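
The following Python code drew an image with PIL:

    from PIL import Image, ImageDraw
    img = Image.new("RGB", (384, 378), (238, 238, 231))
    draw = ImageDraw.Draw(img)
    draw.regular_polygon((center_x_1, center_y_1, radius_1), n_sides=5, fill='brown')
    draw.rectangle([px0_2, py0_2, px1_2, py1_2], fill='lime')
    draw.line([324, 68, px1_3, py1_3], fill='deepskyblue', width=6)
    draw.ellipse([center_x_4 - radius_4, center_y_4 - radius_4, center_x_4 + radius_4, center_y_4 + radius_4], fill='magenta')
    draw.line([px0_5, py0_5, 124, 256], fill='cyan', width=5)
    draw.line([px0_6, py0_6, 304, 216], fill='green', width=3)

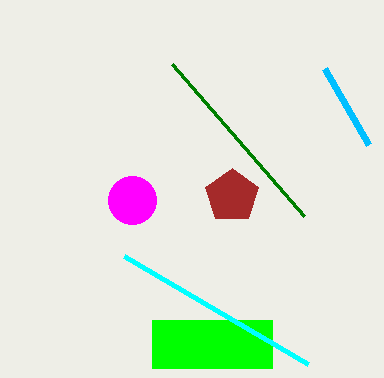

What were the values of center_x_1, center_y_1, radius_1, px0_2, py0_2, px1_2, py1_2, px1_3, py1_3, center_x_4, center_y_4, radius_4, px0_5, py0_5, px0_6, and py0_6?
center_x_1 = 232, center_y_1 = 196, radius_1 = 28, px0_2 = 152, py0_2 = 320, px1_2 = 272, py1_2 = 368, px1_3 = 368, py1_3 = 144, center_x_4 = 132, center_y_4 = 200, radius_4 = 24, px0_5 = 308, py0_5 = 364, px0_6 = 172, py0_6 = 64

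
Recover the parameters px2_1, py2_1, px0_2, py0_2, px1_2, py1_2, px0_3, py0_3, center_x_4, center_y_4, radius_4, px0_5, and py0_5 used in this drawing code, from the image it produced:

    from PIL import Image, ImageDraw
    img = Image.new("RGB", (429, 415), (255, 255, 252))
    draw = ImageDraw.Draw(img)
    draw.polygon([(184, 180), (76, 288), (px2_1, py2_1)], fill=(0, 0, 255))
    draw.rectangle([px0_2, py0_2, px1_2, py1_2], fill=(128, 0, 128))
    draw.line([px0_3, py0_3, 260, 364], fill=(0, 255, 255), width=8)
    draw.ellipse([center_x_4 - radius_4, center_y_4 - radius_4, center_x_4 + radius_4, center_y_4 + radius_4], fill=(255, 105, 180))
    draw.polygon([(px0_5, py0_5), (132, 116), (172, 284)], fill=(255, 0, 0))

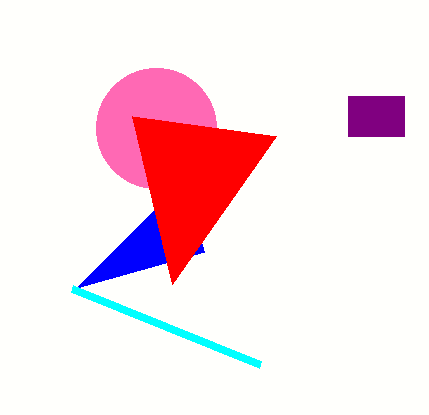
px2_1 = 204, py2_1 = 252, px0_2 = 348, py0_2 = 96, px1_2 = 404, py1_2 = 136, px0_3 = 72, py0_3 = 288, center_x_4 = 156, center_y_4 = 128, radius_4 = 60, px0_5 = 276, py0_5 = 136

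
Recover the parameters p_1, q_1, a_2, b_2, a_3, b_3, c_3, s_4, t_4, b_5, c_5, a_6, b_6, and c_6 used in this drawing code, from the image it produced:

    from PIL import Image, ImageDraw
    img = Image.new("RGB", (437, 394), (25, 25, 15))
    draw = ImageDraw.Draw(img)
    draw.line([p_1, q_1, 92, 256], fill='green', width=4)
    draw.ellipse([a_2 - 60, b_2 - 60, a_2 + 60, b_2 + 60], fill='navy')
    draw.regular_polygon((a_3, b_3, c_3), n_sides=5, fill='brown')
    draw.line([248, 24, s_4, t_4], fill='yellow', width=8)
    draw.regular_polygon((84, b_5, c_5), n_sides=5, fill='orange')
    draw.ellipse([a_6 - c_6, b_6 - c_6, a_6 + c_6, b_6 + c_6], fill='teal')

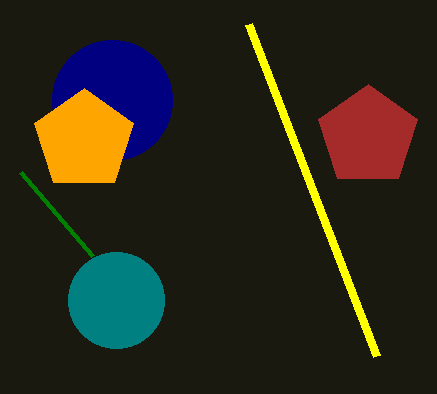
p_1 = 20, q_1 = 172, a_2 = 112, b_2 = 100, a_3 = 368, b_3 = 136, c_3 = 52, s_4 = 376, t_4 = 356, b_5 = 140, c_5 = 52, a_6 = 116, b_6 = 300, c_6 = 48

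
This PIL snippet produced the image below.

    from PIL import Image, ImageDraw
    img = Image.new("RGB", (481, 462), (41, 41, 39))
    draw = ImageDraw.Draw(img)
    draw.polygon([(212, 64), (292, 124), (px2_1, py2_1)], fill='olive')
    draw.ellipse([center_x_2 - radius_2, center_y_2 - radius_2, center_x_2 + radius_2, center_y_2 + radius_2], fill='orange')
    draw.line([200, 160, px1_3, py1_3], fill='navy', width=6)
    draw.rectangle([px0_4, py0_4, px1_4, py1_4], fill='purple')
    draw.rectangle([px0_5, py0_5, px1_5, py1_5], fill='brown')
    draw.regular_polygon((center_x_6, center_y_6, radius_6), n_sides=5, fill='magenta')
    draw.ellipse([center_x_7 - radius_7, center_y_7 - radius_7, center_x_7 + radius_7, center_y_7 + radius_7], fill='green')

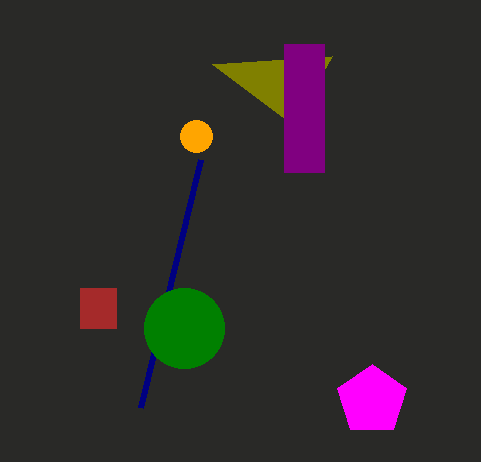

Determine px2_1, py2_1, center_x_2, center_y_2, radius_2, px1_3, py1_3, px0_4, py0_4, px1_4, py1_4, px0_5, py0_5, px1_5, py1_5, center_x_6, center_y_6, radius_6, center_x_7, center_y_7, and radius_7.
px2_1 = 332; py2_1 = 56; center_x_2 = 196; center_y_2 = 136; radius_2 = 16; px1_3 = 140; py1_3 = 408; px0_4 = 284; py0_4 = 44; px1_4 = 324; py1_4 = 172; px0_5 = 80; py0_5 = 288; px1_5 = 116; py1_5 = 328; center_x_6 = 372; center_y_6 = 400; radius_6 = 36; center_x_7 = 184; center_y_7 = 328; radius_7 = 40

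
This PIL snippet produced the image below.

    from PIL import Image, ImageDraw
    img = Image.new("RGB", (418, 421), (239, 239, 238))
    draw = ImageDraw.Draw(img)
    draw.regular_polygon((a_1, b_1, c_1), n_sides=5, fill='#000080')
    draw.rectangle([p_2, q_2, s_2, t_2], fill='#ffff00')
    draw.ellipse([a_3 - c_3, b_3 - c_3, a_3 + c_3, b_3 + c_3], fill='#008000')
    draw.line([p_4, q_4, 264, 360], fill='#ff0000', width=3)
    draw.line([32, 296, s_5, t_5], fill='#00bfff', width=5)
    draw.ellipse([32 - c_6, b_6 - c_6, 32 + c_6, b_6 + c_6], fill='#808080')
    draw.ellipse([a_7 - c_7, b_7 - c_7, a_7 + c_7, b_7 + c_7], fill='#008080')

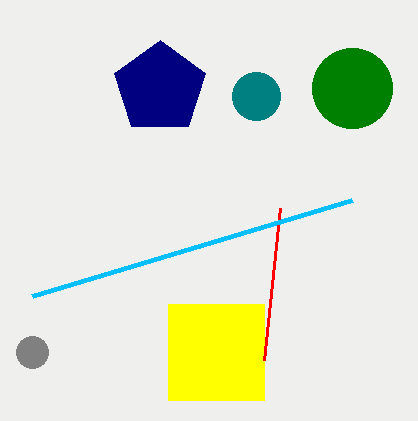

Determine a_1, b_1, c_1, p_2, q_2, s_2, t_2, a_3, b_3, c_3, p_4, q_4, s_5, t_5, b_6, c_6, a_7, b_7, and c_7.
a_1 = 160
b_1 = 88
c_1 = 48
p_2 = 168
q_2 = 304
s_2 = 264
t_2 = 400
a_3 = 352
b_3 = 88
c_3 = 40
p_4 = 280
q_4 = 208
s_5 = 352
t_5 = 200
b_6 = 352
c_6 = 16
a_7 = 256
b_7 = 96
c_7 = 24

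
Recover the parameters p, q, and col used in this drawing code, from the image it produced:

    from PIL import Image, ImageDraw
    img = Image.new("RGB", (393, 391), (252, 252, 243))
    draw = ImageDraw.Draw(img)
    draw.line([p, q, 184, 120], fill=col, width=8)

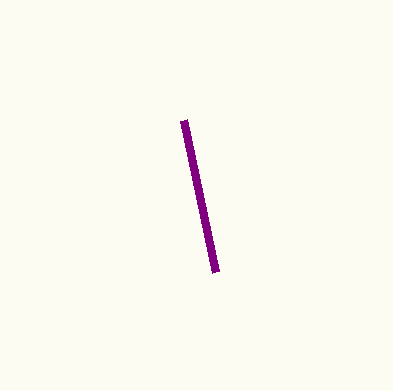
p = 216; q = 272; col = 'purple'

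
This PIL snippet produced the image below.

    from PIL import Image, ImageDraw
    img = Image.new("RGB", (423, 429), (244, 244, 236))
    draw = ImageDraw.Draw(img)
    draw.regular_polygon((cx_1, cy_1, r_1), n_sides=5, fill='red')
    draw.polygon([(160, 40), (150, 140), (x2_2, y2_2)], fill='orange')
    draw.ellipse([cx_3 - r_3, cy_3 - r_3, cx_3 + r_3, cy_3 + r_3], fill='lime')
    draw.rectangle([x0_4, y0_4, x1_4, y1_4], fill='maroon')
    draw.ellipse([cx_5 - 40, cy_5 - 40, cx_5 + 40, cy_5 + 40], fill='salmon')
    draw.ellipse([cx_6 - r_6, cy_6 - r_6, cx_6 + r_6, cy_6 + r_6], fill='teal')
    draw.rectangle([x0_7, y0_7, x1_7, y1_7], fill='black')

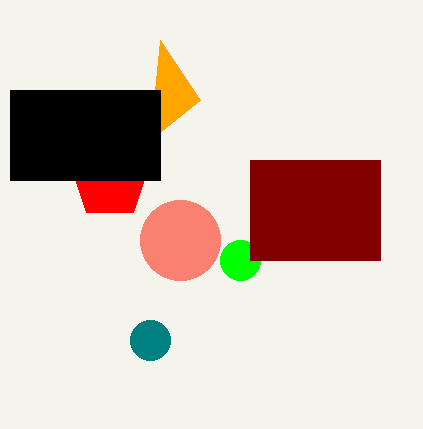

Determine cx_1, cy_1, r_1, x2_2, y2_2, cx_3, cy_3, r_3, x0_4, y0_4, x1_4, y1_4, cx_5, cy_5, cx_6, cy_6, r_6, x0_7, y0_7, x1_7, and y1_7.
cx_1 = 110
cy_1 = 180
r_1 = 40
x2_2 = 200
y2_2 = 100
cx_3 = 240
cy_3 = 260
r_3 = 20
x0_4 = 250
y0_4 = 160
x1_4 = 380
y1_4 = 260
cx_5 = 180
cy_5 = 240
cx_6 = 150
cy_6 = 340
r_6 = 20
x0_7 = 10
y0_7 = 90
x1_7 = 160
y1_7 = 180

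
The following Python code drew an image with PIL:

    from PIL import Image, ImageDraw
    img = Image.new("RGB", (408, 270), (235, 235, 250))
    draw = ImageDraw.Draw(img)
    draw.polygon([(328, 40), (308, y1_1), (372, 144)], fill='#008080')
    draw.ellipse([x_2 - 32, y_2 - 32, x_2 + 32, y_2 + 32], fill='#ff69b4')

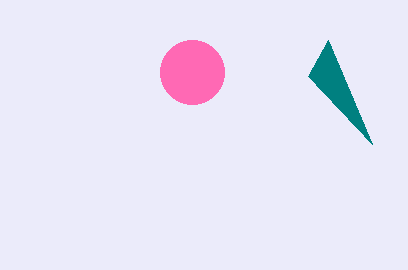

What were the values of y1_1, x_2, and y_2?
y1_1 = 76
x_2 = 192
y_2 = 72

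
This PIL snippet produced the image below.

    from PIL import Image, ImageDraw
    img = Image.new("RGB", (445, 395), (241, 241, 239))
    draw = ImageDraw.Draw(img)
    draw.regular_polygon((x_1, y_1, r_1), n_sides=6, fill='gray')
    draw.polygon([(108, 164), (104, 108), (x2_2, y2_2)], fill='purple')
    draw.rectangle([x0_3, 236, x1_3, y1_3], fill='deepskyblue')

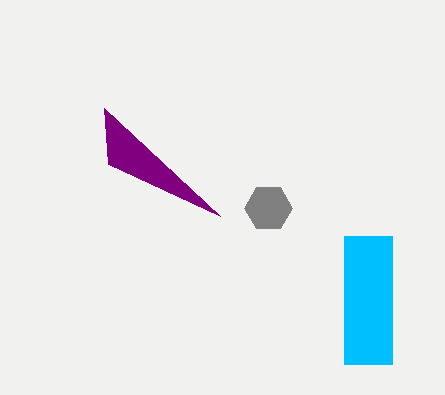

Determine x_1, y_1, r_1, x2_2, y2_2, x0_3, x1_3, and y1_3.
x_1 = 268, y_1 = 208, r_1 = 24, x2_2 = 220, y2_2 = 216, x0_3 = 344, x1_3 = 392, y1_3 = 364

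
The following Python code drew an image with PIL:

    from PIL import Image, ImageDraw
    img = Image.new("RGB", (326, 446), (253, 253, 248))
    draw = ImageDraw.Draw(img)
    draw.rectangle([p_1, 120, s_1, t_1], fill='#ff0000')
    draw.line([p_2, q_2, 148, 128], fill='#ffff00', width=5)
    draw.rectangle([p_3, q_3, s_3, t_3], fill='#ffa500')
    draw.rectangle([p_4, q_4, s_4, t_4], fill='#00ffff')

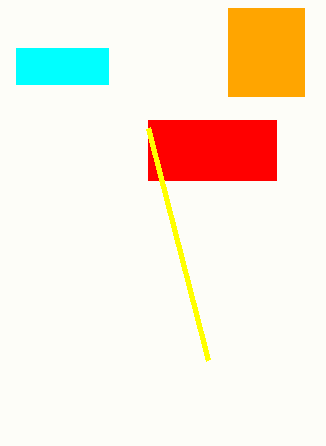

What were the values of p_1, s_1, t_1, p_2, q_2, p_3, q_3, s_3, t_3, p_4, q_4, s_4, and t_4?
p_1 = 148
s_1 = 276
t_1 = 180
p_2 = 208
q_2 = 360
p_3 = 228
q_3 = 8
s_3 = 304
t_3 = 96
p_4 = 16
q_4 = 48
s_4 = 108
t_4 = 84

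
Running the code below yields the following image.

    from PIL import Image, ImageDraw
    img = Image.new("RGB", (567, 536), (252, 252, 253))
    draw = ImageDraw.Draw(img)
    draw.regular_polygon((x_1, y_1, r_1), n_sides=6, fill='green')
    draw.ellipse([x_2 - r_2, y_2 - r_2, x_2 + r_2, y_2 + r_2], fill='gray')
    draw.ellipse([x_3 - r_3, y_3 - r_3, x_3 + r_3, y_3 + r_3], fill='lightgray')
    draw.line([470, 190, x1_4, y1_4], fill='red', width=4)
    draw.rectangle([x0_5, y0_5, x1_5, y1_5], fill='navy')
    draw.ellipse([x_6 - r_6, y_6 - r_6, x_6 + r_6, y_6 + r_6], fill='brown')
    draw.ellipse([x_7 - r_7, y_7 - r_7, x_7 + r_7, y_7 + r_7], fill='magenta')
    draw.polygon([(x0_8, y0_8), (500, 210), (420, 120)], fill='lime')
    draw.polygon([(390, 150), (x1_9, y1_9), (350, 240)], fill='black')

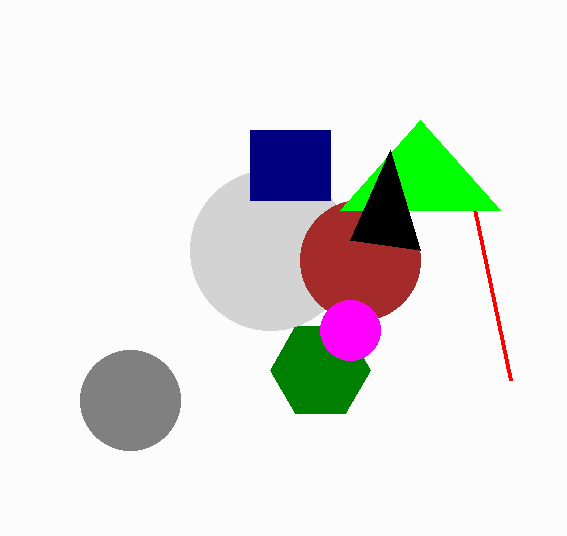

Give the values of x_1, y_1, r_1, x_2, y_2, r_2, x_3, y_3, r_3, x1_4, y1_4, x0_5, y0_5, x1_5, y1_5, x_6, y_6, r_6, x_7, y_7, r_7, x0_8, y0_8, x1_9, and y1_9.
x_1 = 320
y_1 = 370
r_1 = 50
x_2 = 130
y_2 = 400
r_2 = 50
x_3 = 270
y_3 = 250
r_3 = 80
x1_4 = 510
y1_4 = 380
x0_5 = 250
y0_5 = 130
x1_5 = 330
y1_5 = 200
x_6 = 360
y_6 = 260
r_6 = 60
x_7 = 350
y_7 = 330
r_7 = 30
x0_8 = 340
y0_8 = 210
x1_9 = 420
y1_9 = 250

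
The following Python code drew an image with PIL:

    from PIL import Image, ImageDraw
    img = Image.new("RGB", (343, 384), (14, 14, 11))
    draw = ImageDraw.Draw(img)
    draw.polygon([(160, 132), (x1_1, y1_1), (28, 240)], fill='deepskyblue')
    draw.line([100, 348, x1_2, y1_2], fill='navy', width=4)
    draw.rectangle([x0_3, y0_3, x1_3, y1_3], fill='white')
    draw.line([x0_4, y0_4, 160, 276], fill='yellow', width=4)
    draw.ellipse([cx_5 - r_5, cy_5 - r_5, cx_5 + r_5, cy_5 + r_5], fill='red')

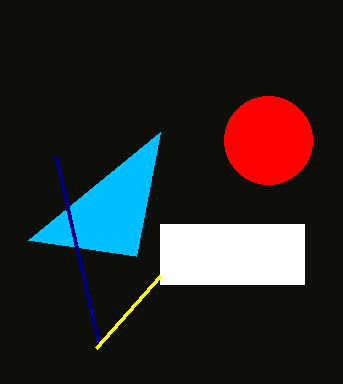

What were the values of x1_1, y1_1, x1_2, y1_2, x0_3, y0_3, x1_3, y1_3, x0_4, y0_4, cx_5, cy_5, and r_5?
x1_1 = 136; y1_1 = 256; x1_2 = 56; y1_2 = 156; x0_3 = 160; y0_3 = 224; x1_3 = 304; y1_3 = 284; x0_4 = 96; y0_4 = 348; cx_5 = 268; cy_5 = 140; r_5 = 44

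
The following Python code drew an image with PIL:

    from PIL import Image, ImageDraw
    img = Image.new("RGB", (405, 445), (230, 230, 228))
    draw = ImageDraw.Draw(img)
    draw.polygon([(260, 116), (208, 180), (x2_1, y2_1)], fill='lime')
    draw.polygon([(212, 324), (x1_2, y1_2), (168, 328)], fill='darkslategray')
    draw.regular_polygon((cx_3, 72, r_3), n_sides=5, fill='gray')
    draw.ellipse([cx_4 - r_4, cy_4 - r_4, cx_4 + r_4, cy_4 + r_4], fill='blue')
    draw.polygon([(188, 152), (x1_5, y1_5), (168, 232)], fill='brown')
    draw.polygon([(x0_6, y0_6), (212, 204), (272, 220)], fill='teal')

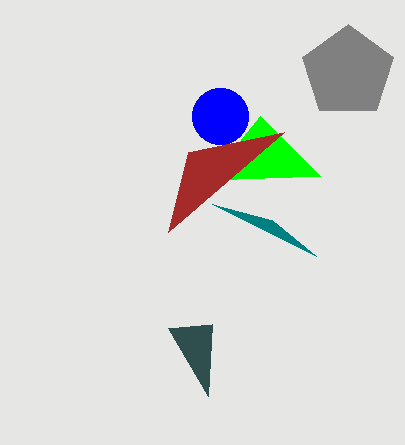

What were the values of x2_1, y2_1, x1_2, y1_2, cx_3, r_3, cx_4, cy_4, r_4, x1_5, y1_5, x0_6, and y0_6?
x2_1 = 320
y2_1 = 176
x1_2 = 208
y1_2 = 396
cx_3 = 348
r_3 = 48
cx_4 = 220
cy_4 = 116
r_4 = 28
x1_5 = 284
y1_5 = 132
x0_6 = 316
y0_6 = 256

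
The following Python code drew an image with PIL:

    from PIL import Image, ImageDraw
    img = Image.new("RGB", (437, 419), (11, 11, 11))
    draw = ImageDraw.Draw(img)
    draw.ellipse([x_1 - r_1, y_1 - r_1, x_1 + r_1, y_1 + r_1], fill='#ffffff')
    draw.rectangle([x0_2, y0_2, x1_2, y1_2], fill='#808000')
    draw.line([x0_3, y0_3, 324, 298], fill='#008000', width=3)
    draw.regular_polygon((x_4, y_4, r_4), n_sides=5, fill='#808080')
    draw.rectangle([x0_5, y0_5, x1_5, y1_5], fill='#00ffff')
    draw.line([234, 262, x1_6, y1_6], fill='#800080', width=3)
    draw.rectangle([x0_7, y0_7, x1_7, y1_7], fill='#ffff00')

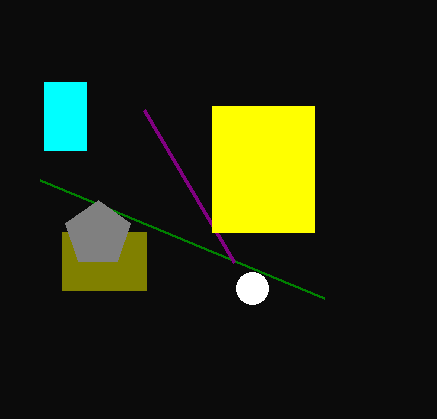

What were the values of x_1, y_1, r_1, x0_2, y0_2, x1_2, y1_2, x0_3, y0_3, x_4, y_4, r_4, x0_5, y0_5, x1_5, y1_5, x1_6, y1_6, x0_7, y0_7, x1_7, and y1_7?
x_1 = 252; y_1 = 288; r_1 = 16; x0_2 = 62; y0_2 = 232; x1_2 = 146; y1_2 = 290; x0_3 = 40; y0_3 = 180; x_4 = 98; y_4 = 234; r_4 = 34; x0_5 = 44; y0_5 = 82; x1_5 = 86; y1_5 = 150; x1_6 = 144; y1_6 = 110; x0_7 = 212; y0_7 = 106; x1_7 = 314; y1_7 = 232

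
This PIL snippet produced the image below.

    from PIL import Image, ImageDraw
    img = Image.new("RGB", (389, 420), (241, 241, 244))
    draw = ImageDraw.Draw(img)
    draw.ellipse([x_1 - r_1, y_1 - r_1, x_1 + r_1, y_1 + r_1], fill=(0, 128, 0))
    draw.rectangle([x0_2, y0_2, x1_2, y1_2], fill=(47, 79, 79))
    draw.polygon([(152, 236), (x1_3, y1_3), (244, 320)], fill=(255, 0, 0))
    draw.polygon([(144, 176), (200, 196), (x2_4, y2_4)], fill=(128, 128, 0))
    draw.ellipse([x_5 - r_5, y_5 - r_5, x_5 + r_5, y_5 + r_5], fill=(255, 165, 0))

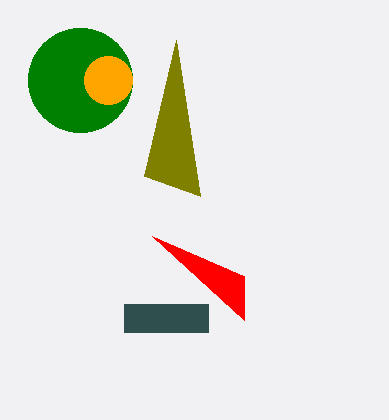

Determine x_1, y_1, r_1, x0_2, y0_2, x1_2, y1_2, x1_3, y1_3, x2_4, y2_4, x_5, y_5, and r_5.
x_1 = 80, y_1 = 80, r_1 = 52, x0_2 = 124, y0_2 = 304, x1_2 = 208, y1_2 = 332, x1_3 = 244, y1_3 = 276, x2_4 = 176, y2_4 = 40, x_5 = 108, y_5 = 80, r_5 = 24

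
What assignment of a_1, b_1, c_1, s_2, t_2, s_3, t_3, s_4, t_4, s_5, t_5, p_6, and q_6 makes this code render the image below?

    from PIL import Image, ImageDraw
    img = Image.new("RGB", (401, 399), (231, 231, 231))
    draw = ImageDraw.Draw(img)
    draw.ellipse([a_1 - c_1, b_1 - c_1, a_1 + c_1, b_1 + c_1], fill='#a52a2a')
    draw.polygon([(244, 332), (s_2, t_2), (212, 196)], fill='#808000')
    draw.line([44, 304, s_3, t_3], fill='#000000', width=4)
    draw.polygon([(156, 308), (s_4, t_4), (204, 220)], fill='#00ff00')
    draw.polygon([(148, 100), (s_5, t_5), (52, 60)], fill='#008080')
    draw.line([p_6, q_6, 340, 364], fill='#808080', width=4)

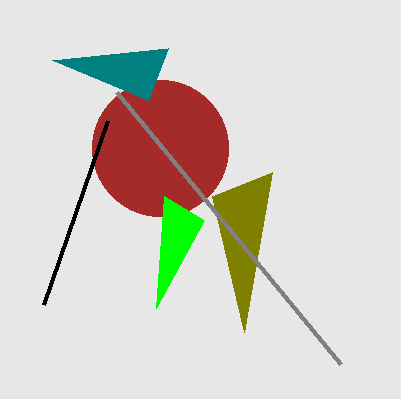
a_1 = 160, b_1 = 148, c_1 = 68, s_2 = 272, t_2 = 172, s_3 = 108, t_3 = 120, s_4 = 164, t_4 = 196, s_5 = 168, t_5 = 48, p_6 = 116, q_6 = 92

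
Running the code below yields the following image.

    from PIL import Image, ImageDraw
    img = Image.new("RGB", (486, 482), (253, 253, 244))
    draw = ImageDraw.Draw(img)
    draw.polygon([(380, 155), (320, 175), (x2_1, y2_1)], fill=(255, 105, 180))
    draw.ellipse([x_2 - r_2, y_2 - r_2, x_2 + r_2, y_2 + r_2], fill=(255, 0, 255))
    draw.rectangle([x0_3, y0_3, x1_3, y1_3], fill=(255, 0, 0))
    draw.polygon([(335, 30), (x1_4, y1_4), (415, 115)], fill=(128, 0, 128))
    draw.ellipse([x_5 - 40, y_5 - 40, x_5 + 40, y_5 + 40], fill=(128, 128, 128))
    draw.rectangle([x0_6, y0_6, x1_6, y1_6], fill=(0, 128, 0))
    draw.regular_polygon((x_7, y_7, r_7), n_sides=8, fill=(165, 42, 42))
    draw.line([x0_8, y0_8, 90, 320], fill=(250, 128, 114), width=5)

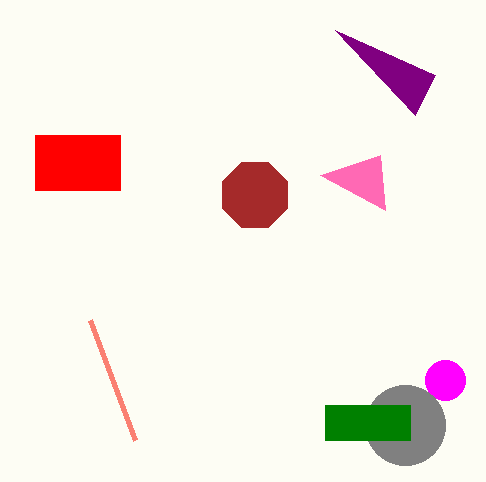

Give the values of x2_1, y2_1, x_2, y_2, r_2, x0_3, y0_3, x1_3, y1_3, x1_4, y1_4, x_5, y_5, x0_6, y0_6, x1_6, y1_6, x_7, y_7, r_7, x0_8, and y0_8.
x2_1 = 385, y2_1 = 210, x_2 = 445, y_2 = 380, r_2 = 20, x0_3 = 35, y0_3 = 135, x1_3 = 120, y1_3 = 190, x1_4 = 435, y1_4 = 75, x_5 = 405, y_5 = 425, x0_6 = 325, y0_6 = 405, x1_6 = 410, y1_6 = 440, x_7 = 255, y_7 = 195, r_7 = 35, x0_8 = 135, y0_8 = 440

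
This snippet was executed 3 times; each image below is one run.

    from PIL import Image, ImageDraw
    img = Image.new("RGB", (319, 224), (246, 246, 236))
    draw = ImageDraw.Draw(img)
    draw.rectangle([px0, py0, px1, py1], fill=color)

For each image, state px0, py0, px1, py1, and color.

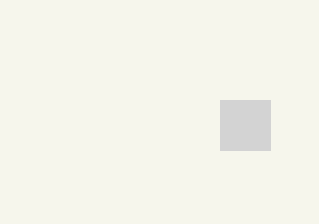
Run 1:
px0 = 220
py0 = 100
px1 = 270
py1 = 150
color = 'lightgray'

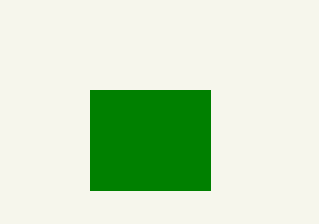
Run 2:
px0 = 90; py0 = 90; px1 = 210; py1 = 190; color = 'green'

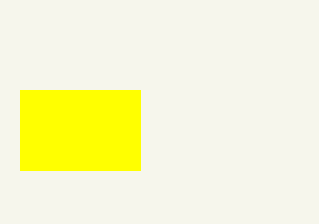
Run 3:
px0 = 20, py0 = 90, px1 = 140, py1 = 170, color = 'yellow'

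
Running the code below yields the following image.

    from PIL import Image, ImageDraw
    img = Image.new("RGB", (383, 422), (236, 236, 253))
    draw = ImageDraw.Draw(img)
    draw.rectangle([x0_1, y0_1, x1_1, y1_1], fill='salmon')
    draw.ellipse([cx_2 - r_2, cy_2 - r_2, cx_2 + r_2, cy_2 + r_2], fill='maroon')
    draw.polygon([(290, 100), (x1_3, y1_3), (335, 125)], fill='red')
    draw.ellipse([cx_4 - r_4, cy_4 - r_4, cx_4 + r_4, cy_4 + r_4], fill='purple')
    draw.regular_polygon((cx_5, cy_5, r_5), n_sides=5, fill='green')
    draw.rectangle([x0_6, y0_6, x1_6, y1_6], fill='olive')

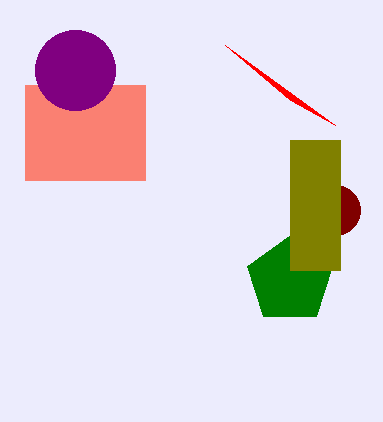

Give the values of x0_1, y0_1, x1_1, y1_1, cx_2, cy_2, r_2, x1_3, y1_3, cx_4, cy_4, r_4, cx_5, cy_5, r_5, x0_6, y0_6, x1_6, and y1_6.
x0_1 = 25, y0_1 = 85, x1_1 = 145, y1_1 = 180, cx_2 = 335, cy_2 = 210, r_2 = 25, x1_3 = 225, y1_3 = 45, cx_4 = 75, cy_4 = 70, r_4 = 40, cx_5 = 290, cy_5 = 280, r_5 = 45, x0_6 = 290, y0_6 = 140, x1_6 = 340, y1_6 = 270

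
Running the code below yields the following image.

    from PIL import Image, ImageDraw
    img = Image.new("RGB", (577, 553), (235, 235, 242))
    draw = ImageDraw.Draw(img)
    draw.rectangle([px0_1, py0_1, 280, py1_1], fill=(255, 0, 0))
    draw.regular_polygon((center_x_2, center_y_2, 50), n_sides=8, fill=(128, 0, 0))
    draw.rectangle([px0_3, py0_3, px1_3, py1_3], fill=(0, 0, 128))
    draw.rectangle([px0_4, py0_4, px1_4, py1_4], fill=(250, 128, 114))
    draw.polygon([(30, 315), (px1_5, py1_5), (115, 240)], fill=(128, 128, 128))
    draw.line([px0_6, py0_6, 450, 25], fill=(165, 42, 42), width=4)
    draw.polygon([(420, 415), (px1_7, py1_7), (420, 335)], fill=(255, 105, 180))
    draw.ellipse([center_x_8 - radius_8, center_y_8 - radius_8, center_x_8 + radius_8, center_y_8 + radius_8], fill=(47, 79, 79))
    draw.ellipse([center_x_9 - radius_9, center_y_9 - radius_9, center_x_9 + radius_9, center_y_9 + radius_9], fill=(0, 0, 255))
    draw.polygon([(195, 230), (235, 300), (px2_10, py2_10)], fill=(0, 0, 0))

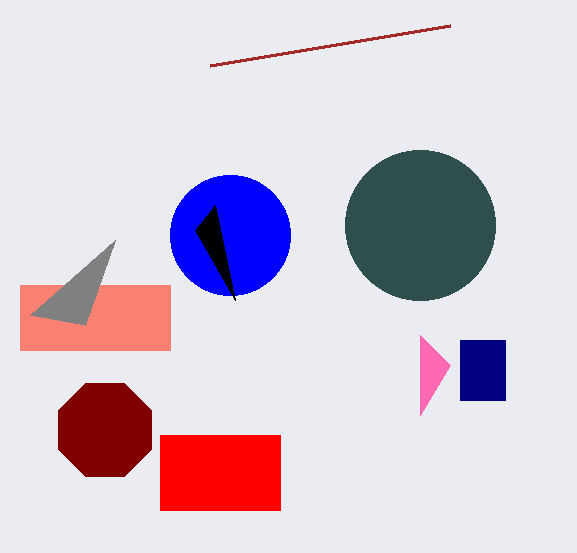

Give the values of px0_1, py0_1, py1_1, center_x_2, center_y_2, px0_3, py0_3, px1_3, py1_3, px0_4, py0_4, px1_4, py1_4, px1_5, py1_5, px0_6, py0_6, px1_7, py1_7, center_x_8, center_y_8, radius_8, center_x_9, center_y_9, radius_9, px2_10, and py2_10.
px0_1 = 160, py0_1 = 435, py1_1 = 510, center_x_2 = 105, center_y_2 = 430, px0_3 = 460, py0_3 = 340, px1_3 = 505, py1_3 = 400, px0_4 = 20, py0_4 = 285, px1_4 = 170, py1_4 = 350, px1_5 = 85, py1_5 = 325, px0_6 = 210, py0_6 = 65, px1_7 = 450, py1_7 = 365, center_x_8 = 420, center_y_8 = 225, radius_8 = 75, center_x_9 = 230, center_y_9 = 235, radius_9 = 60, px2_10 = 215, py2_10 = 205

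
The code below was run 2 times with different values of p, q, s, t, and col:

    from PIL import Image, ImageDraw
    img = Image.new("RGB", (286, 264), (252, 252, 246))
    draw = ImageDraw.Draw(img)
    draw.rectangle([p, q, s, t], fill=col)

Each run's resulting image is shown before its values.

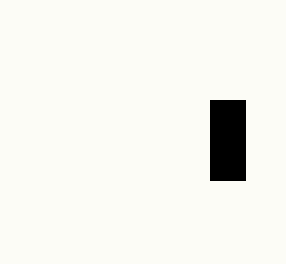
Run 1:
p = 210
q = 100
s = 245
t = 180
col = 'black'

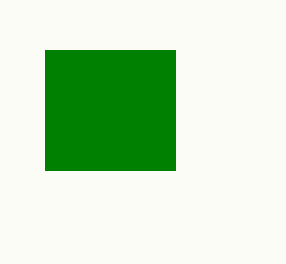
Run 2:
p = 45
q = 50
s = 175
t = 170
col = 'green'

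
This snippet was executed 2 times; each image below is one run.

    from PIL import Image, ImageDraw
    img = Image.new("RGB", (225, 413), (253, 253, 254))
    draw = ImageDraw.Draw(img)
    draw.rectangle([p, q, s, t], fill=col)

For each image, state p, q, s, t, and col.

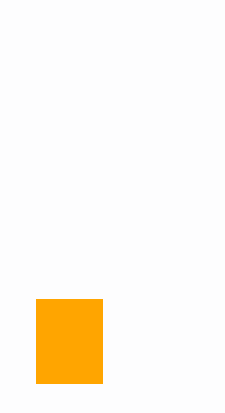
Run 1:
p = 36; q = 299; s = 102; t = 383; col = 'orange'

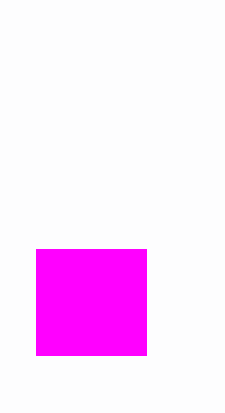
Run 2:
p = 36, q = 249, s = 146, t = 355, col = 'magenta'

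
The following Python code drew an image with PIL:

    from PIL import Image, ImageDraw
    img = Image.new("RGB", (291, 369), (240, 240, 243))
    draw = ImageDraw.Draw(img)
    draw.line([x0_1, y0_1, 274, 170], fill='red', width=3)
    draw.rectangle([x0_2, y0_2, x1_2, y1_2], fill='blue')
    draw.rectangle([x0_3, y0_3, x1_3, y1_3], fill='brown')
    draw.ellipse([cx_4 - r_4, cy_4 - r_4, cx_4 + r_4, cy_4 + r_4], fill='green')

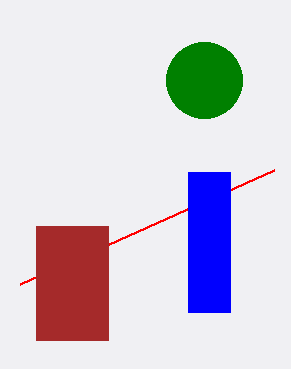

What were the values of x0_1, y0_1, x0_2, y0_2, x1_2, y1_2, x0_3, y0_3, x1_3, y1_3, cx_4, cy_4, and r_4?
x0_1 = 20, y0_1 = 284, x0_2 = 188, y0_2 = 172, x1_2 = 230, y1_2 = 312, x0_3 = 36, y0_3 = 226, x1_3 = 108, y1_3 = 340, cx_4 = 204, cy_4 = 80, r_4 = 38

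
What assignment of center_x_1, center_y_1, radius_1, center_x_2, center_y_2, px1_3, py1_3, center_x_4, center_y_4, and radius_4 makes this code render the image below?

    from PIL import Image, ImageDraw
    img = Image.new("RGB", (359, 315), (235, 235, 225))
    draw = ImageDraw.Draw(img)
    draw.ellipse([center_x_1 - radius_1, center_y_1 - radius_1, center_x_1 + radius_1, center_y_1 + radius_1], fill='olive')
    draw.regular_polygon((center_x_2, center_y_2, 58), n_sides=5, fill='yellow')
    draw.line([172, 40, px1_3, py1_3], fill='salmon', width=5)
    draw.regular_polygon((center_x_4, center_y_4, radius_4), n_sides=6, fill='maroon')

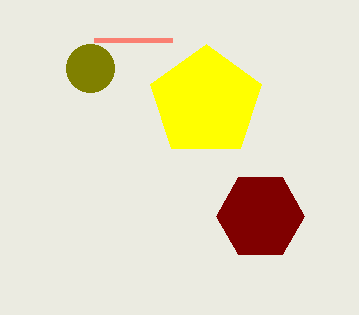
center_x_1 = 90
center_y_1 = 68
radius_1 = 24
center_x_2 = 206
center_y_2 = 102
px1_3 = 94
py1_3 = 40
center_x_4 = 260
center_y_4 = 216
radius_4 = 44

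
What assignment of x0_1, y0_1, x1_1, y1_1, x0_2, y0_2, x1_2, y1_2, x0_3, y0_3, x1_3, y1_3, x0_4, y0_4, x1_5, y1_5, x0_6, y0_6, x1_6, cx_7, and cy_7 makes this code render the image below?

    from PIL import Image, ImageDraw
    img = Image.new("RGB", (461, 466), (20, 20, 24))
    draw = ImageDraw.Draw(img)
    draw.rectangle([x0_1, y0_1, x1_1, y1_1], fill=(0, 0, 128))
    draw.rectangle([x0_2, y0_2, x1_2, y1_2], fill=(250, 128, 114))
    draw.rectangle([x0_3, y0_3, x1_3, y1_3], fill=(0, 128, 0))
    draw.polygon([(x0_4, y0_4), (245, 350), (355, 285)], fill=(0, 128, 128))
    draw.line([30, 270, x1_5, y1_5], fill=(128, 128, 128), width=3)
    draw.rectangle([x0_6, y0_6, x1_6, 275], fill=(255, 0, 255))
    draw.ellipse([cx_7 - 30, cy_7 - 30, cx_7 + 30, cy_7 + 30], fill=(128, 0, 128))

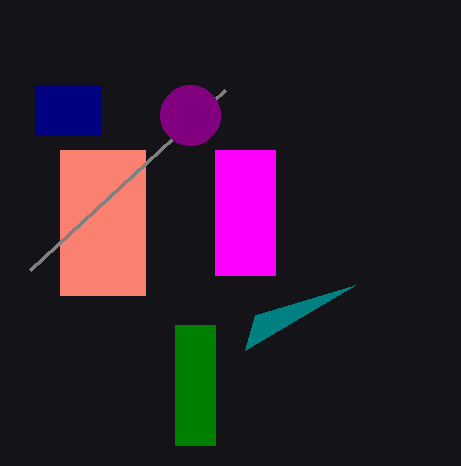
x0_1 = 35, y0_1 = 85, x1_1 = 100, y1_1 = 135, x0_2 = 60, y0_2 = 150, x1_2 = 145, y1_2 = 295, x0_3 = 175, y0_3 = 325, x1_3 = 215, y1_3 = 445, x0_4 = 255, y0_4 = 315, x1_5 = 225, y1_5 = 90, x0_6 = 215, y0_6 = 150, x1_6 = 275, cx_7 = 190, cy_7 = 115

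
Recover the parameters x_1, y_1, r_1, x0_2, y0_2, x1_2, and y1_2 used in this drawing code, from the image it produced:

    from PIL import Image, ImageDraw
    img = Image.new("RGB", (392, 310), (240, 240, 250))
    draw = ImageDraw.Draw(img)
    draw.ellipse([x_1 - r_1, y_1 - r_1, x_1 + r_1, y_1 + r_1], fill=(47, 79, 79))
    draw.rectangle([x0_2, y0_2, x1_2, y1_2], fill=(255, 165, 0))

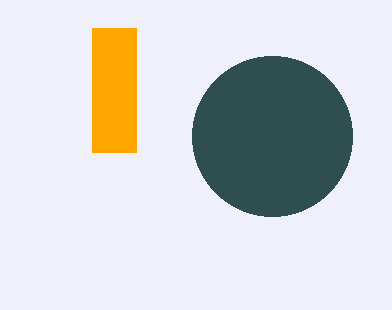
x_1 = 272, y_1 = 136, r_1 = 80, x0_2 = 92, y0_2 = 28, x1_2 = 136, y1_2 = 152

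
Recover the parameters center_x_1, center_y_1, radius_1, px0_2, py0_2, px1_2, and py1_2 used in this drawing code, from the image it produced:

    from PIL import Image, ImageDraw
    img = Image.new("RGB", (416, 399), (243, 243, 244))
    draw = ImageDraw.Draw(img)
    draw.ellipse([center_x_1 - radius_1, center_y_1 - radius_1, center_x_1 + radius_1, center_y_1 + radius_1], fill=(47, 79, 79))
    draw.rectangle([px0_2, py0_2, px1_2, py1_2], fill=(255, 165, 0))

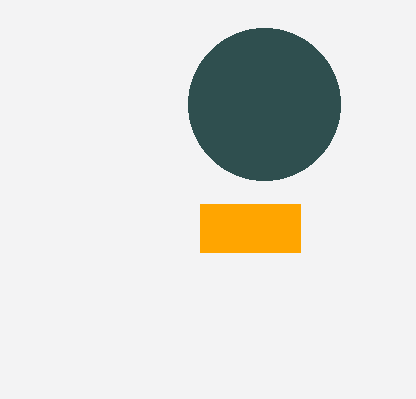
center_x_1 = 264, center_y_1 = 104, radius_1 = 76, px0_2 = 200, py0_2 = 204, px1_2 = 300, py1_2 = 252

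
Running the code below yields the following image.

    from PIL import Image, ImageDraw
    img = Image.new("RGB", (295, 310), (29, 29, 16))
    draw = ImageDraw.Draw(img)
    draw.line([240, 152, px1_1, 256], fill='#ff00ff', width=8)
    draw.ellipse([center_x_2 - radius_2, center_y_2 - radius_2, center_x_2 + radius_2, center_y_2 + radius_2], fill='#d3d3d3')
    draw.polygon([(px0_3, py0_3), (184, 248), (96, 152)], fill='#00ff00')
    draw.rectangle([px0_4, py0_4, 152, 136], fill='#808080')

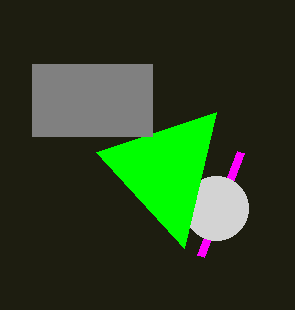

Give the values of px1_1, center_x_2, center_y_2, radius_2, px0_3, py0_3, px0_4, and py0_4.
px1_1 = 200
center_x_2 = 216
center_y_2 = 208
radius_2 = 32
px0_3 = 216
py0_3 = 112
px0_4 = 32
py0_4 = 64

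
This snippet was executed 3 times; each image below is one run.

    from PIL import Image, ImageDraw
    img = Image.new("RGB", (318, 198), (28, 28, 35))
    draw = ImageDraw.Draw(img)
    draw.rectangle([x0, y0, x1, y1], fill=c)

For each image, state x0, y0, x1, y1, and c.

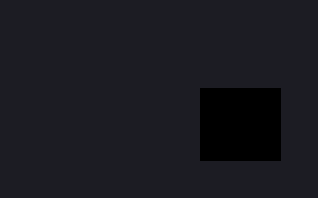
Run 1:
x0 = 200; y0 = 88; x1 = 280; y1 = 160; c = 'black'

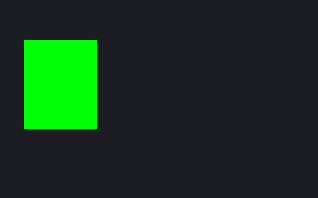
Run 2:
x0 = 24, y0 = 40, x1 = 96, y1 = 128, c = 'lime'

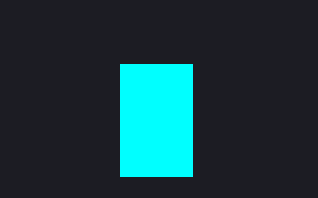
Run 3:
x0 = 120; y0 = 64; x1 = 192; y1 = 176; c = 'cyan'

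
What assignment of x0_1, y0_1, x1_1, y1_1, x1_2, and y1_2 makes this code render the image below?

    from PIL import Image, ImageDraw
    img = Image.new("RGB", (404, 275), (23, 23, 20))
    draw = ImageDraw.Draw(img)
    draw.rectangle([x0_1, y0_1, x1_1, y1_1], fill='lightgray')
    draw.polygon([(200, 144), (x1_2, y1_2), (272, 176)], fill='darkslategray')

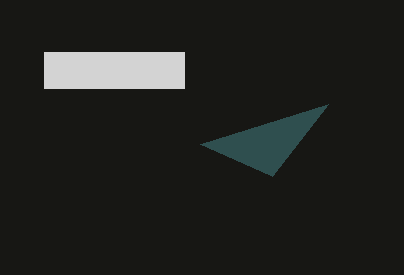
x0_1 = 44, y0_1 = 52, x1_1 = 184, y1_1 = 88, x1_2 = 328, y1_2 = 104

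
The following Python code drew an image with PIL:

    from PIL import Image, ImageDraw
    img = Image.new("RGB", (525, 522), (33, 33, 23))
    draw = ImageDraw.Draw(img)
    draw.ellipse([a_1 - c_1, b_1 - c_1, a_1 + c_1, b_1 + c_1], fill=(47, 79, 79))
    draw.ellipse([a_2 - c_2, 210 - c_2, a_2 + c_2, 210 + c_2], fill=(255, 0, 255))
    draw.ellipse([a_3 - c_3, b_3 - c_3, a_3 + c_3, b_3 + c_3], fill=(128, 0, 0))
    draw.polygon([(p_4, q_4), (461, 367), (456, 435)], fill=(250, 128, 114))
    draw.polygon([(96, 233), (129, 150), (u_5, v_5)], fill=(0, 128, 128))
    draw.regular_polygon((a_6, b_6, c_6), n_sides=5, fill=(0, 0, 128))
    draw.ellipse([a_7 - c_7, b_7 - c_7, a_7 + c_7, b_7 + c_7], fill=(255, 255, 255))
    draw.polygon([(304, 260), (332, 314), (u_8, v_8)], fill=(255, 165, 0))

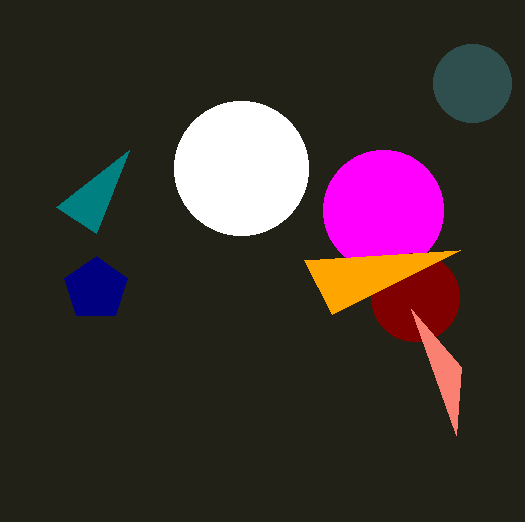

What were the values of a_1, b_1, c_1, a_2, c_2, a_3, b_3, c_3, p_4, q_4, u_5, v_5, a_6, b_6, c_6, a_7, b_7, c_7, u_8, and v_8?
a_1 = 472; b_1 = 83; c_1 = 39; a_2 = 383; c_2 = 60; a_3 = 415; b_3 = 297; c_3 = 44; p_4 = 411; q_4 = 309; u_5 = 56; v_5 = 207; a_6 = 96; b_6 = 289; c_6 = 33; a_7 = 241; b_7 = 168; c_7 = 67; u_8 = 460; v_8 = 250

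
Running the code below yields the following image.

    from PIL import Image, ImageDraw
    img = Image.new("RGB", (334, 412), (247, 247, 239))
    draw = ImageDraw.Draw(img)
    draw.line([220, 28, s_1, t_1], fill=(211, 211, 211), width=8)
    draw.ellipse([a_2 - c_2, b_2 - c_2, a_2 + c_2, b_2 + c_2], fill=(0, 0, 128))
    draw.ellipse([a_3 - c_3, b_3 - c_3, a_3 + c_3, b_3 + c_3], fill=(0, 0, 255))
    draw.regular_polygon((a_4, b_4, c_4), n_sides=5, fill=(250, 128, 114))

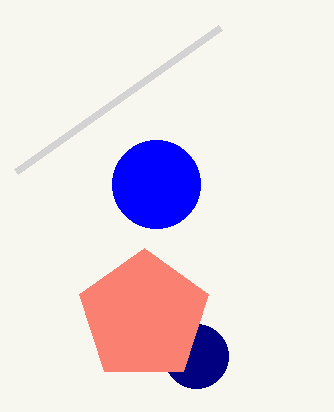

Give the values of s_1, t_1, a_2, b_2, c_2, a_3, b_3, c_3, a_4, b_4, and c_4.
s_1 = 16, t_1 = 172, a_2 = 196, b_2 = 356, c_2 = 32, a_3 = 156, b_3 = 184, c_3 = 44, a_4 = 144, b_4 = 316, c_4 = 68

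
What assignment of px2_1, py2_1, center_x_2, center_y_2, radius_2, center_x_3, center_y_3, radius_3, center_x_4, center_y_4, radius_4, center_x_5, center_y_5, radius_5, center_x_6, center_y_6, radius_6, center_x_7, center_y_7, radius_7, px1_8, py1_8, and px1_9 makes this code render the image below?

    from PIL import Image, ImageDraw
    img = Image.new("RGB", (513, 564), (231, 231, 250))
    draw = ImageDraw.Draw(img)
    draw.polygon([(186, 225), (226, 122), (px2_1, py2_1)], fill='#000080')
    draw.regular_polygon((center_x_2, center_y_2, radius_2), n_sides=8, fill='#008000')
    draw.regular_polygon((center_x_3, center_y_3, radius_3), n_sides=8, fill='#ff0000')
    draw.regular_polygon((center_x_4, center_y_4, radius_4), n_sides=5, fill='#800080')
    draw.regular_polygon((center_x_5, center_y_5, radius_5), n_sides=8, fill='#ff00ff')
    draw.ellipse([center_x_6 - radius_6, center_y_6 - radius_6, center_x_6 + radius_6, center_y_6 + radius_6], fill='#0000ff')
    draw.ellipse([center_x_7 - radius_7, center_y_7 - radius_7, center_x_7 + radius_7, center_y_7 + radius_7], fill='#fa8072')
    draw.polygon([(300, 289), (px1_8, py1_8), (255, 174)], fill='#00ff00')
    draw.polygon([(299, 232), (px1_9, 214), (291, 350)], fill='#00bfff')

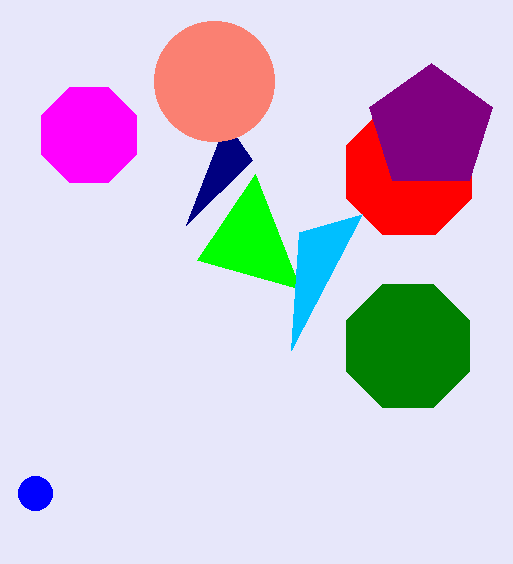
px2_1 = 252
py2_1 = 160
center_x_2 = 408
center_y_2 = 346
radius_2 = 67
center_x_3 = 409
center_y_3 = 172
radius_3 = 68
center_x_4 = 431
center_y_4 = 128
radius_4 = 65
center_x_5 = 89
center_y_5 = 135
radius_5 = 51
center_x_6 = 35
center_y_6 = 493
radius_6 = 17
center_x_7 = 214
center_y_7 = 81
radius_7 = 60
px1_8 = 197
py1_8 = 260
px1_9 = 362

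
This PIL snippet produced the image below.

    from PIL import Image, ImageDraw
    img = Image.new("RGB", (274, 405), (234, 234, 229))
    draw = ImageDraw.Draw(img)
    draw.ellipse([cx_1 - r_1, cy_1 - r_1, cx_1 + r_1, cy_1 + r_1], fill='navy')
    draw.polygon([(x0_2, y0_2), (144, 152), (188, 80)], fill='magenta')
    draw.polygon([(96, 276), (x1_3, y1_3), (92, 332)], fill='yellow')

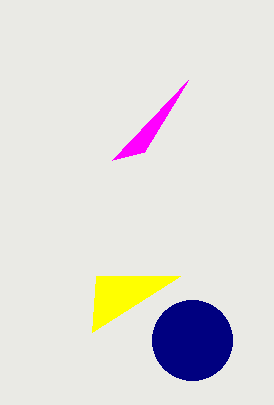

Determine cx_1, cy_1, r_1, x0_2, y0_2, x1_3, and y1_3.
cx_1 = 192
cy_1 = 340
r_1 = 40
x0_2 = 112
y0_2 = 160
x1_3 = 180
y1_3 = 276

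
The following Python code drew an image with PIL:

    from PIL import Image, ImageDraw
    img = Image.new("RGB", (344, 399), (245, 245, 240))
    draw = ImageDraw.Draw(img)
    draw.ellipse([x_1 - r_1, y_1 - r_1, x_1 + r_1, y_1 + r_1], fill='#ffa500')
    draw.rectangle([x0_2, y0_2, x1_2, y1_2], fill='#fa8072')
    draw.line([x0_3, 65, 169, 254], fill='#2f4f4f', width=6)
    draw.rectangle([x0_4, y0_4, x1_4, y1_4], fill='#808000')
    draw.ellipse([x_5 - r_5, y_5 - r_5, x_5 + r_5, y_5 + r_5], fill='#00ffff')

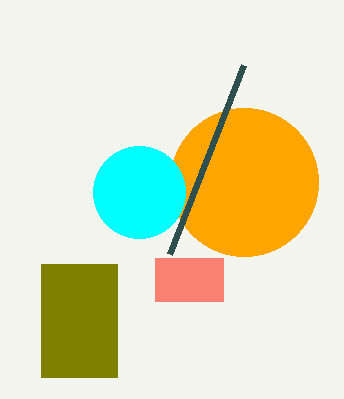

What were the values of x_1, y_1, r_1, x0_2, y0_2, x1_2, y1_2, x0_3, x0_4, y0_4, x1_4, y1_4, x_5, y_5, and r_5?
x_1 = 244
y_1 = 182
r_1 = 74
x0_2 = 155
y0_2 = 258
x1_2 = 223
y1_2 = 301
x0_3 = 243
x0_4 = 41
y0_4 = 264
x1_4 = 117
y1_4 = 377
x_5 = 139
y_5 = 192
r_5 = 46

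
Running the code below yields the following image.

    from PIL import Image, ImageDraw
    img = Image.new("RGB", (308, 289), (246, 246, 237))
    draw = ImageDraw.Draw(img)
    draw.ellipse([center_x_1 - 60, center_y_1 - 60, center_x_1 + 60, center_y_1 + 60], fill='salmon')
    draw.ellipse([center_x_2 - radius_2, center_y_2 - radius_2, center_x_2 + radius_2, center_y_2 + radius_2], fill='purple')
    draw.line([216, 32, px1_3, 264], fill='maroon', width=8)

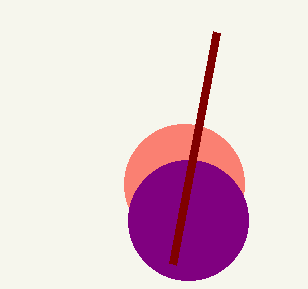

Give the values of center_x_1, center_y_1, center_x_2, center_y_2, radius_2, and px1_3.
center_x_1 = 184; center_y_1 = 184; center_x_2 = 188; center_y_2 = 220; radius_2 = 60; px1_3 = 172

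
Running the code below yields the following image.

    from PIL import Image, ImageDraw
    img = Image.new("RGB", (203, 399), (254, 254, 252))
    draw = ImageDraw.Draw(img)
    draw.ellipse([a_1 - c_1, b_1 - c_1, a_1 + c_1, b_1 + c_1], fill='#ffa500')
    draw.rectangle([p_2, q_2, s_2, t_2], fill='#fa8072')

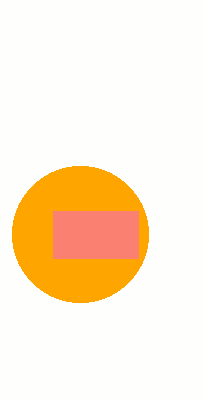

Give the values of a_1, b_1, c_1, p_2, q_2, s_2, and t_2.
a_1 = 80; b_1 = 234; c_1 = 68; p_2 = 53; q_2 = 211; s_2 = 138; t_2 = 258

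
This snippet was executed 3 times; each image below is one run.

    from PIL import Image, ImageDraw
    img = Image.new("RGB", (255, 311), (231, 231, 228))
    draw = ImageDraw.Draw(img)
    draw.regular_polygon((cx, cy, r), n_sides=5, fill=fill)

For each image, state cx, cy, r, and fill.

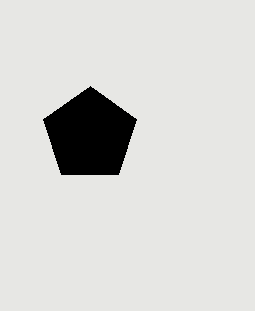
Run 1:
cx = 90; cy = 135; r = 49; fill = 'black'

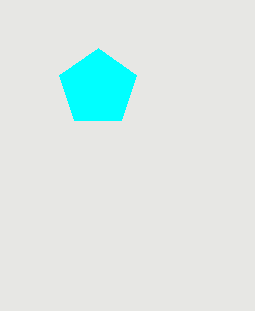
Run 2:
cx = 98; cy = 88; r = 40; fill = 'cyan'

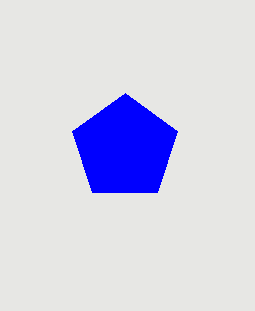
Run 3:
cx = 125, cy = 148, r = 55, fill = 'blue'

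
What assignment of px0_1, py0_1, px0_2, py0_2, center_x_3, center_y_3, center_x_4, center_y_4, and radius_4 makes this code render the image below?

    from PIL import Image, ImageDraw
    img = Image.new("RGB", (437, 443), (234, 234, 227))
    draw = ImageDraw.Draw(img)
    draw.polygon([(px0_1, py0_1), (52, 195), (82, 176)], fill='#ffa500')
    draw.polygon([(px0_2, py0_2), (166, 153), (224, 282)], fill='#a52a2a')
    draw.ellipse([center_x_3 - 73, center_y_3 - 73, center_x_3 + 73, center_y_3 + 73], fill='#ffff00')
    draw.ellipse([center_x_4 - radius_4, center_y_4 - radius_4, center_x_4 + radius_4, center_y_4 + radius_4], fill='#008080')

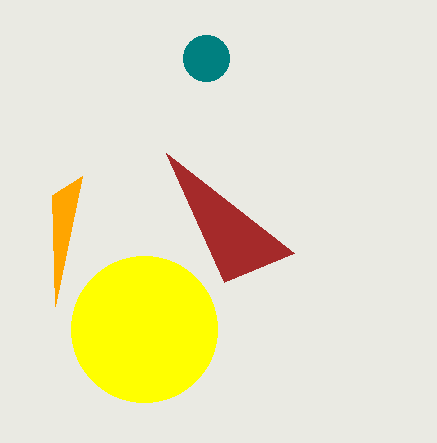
px0_1 = 55
py0_1 = 306
px0_2 = 294
py0_2 = 253
center_x_3 = 144
center_y_3 = 329
center_x_4 = 206
center_y_4 = 58
radius_4 = 23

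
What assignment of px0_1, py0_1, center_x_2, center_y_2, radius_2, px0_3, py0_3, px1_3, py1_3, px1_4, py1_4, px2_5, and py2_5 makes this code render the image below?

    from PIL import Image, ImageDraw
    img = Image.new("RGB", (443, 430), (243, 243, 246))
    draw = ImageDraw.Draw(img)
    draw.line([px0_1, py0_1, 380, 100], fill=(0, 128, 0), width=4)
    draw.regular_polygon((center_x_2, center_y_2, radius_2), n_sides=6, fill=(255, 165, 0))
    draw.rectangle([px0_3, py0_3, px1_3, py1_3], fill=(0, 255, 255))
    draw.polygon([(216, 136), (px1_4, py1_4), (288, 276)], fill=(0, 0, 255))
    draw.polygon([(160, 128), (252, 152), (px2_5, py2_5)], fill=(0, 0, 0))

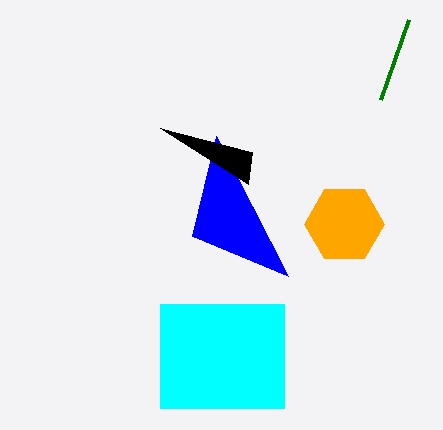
px0_1 = 408, py0_1 = 20, center_x_2 = 344, center_y_2 = 224, radius_2 = 40, px0_3 = 160, py0_3 = 304, px1_3 = 284, py1_3 = 408, px1_4 = 192, py1_4 = 236, px2_5 = 248, py2_5 = 184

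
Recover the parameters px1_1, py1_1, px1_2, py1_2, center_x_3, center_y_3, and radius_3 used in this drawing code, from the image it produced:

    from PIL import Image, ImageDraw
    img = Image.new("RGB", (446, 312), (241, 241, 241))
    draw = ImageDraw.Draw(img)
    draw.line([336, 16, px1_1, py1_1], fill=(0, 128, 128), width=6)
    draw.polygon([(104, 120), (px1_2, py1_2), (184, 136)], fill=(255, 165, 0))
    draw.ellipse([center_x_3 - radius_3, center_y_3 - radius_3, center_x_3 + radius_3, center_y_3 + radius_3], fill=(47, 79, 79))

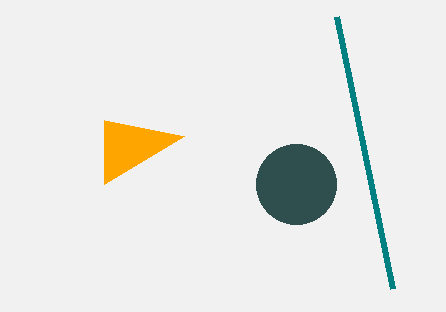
px1_1 = 392, py1_1 = 288, px1_2 = 104, py1_2 = 184, center_x_3 = 296, center_y_3 = 184, radius_3 = 40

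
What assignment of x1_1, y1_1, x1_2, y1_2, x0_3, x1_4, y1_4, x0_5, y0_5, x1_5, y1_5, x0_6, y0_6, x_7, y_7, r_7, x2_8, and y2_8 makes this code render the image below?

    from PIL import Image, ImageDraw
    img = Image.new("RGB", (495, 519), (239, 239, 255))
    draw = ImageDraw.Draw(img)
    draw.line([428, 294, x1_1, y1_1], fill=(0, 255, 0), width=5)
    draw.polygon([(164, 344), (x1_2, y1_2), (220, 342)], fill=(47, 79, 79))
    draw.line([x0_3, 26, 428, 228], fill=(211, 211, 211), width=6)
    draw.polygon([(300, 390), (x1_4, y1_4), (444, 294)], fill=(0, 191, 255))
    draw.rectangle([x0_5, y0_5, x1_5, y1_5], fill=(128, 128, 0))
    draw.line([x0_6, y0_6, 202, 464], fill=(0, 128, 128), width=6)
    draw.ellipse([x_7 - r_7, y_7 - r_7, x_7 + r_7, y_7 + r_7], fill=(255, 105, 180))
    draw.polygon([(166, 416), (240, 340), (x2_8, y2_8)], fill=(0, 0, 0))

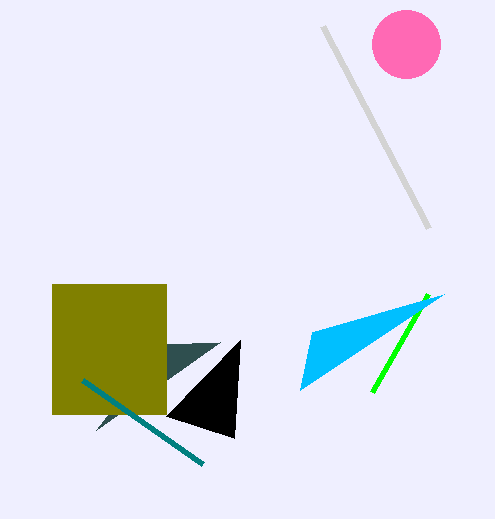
x1_1 = 372, y1_1 = 392, x1_2 = 96, y1_2 = 430, x0_3 = 322, x1_4 = 312, y1_4 = 332, x0_5 = 52, y0_5 = 284, x1_5 = 166, y1_5 = 414, x0_6 = 82, y0_6 = 380, x_7 = 406, y_7 = 44, r_7 = 34, x2_8 = 234, y2_8 = 438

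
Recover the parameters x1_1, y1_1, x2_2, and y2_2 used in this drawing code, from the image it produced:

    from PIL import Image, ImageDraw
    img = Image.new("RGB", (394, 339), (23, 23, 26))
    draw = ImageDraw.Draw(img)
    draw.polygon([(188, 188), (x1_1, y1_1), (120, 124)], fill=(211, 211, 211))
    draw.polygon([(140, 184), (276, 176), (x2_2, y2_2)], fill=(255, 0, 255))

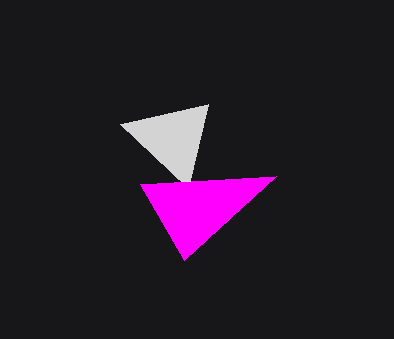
x1_1 = 208
y1_1 = 104
x2_2 = 184
y2_2 = 260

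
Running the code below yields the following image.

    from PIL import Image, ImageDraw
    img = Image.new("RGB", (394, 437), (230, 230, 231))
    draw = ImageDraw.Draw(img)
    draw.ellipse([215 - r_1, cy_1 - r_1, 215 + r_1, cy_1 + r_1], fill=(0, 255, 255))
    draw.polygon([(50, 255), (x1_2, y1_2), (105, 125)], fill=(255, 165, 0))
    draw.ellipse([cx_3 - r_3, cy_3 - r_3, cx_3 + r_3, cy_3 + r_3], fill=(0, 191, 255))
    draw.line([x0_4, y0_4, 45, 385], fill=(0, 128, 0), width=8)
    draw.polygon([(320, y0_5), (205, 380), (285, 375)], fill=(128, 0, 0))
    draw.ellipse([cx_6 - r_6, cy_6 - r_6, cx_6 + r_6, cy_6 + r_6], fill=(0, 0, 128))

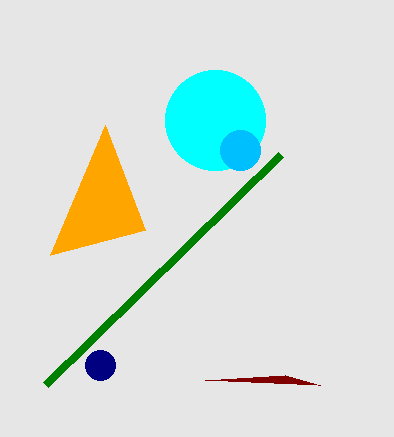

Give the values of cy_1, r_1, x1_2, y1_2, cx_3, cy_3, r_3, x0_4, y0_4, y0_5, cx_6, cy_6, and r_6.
cy_1 = 120; r_1 = 50; x1_2 = 145; y1_2 = 230; cx_3 = 240; cy_3 = 150; r_3 = 20; x0_4 = 280; y0_4 = 155; y0_5 = 385; cx_6 = 100; cy_6 = 365; r_6 = 15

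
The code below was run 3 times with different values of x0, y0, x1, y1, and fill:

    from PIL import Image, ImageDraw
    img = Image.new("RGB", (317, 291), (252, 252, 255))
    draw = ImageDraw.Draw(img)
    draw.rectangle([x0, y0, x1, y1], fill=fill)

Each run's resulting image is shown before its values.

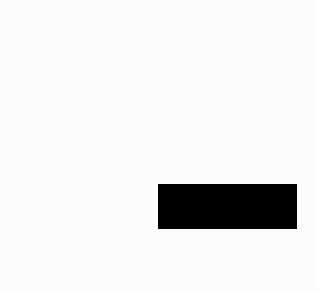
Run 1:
x0 = 158, y0 = 184, x1 = 296, y1 = 228, fill = 'black'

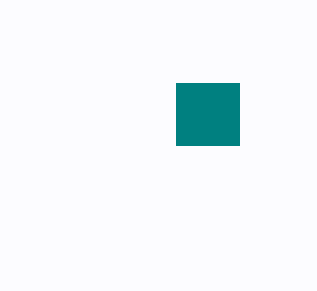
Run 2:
x0 = 176, y0 = 83, x1 = 239, y1 = 145, fill = 'teal'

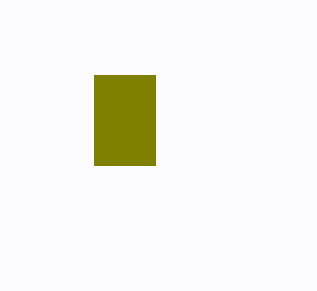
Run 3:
x0 = 94, y0 = 75, x1 = 155, y1 = 165, fill = 'olive'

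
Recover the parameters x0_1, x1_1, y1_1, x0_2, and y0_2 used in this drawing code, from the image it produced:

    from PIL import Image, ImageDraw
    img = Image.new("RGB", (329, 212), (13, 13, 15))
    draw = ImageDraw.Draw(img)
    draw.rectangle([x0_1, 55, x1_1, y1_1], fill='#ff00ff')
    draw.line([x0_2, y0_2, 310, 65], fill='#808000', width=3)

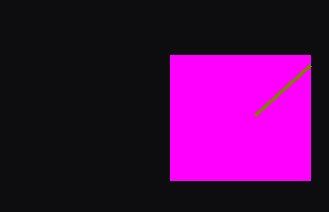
x0_1 = 170
x1_1 = 310
y1_1 = 180
x0_2 = 255
y0_2 = 115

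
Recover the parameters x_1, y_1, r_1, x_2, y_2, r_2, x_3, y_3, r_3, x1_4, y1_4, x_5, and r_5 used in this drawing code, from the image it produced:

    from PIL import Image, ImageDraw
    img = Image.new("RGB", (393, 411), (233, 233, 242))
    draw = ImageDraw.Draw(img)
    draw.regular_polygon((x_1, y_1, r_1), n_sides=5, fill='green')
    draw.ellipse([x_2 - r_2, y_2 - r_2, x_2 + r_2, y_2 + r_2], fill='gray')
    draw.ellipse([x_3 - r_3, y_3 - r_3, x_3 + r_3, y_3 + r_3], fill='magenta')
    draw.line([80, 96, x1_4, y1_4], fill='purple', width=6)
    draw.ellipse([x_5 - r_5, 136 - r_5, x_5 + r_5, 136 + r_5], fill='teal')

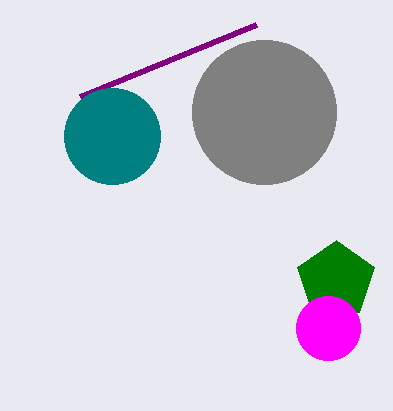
x_1 = 336
y_1 = 280
r_1 = 40
x_2 = 264
y_2 = 112
r_2 = 72
x_3 = 328
y_3 = 328
r_3 = 32
x1_4 = 256
y1_4 = 24
x_5 = 112
r_5 = 48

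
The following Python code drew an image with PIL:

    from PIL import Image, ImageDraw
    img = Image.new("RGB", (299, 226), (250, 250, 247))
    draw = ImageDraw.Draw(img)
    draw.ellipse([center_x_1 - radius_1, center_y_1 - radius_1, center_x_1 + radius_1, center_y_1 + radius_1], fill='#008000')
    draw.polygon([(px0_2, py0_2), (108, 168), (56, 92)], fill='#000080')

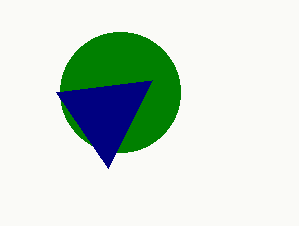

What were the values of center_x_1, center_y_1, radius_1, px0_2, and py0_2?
center_x_1 = 120
center_y_1 = 92
radius_1 = 60
px0_2 = 152
py0_2 = 80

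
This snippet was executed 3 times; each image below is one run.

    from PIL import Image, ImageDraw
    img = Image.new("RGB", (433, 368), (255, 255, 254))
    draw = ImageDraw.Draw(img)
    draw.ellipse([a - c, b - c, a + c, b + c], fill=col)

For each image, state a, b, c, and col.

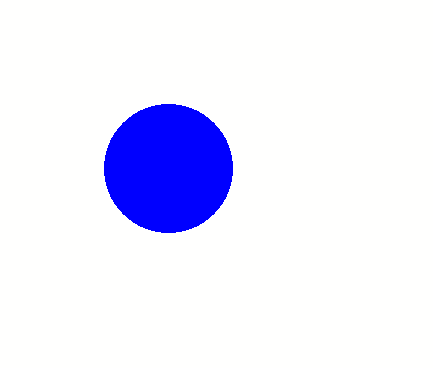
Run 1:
a = 168; b = 168; c = 64; col = 'blue'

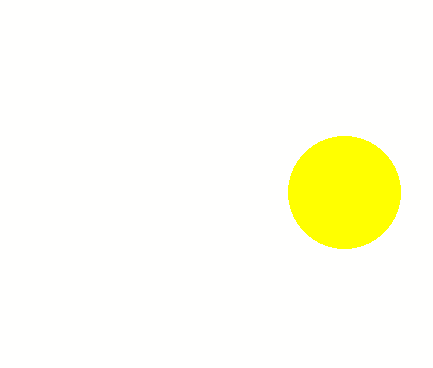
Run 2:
a = 344, b = 192, c = 56, col = 'yellow'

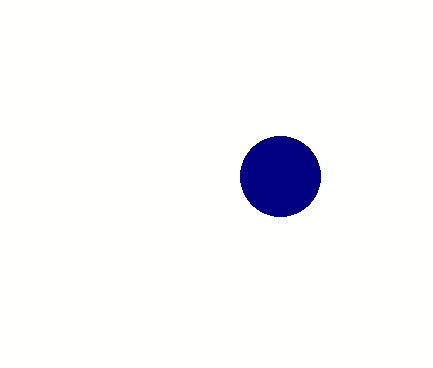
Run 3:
a = 280
b = 176
c = 40
col = 'navy'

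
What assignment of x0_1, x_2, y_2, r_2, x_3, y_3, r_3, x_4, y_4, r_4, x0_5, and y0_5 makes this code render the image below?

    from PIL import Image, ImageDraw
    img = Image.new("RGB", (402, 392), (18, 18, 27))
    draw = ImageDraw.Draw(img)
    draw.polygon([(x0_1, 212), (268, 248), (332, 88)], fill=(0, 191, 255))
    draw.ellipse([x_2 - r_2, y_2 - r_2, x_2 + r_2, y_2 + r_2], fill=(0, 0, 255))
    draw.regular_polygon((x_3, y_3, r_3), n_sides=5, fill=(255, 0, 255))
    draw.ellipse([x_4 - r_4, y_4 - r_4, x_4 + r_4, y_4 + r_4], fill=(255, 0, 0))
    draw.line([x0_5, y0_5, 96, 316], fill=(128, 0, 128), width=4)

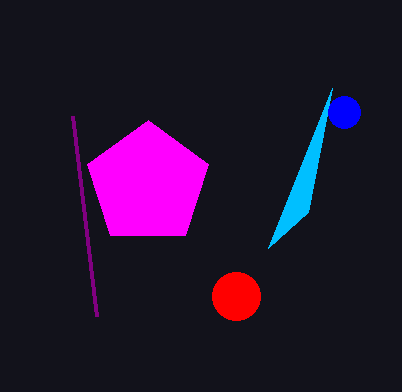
x0_1 = 308
x_2 = 344
y_2 = 112
r_2 = 16
x_3 = 148
y_3 = 184
r_3 = 64
x_4 = 236
y_4 = 296
r_4 = 24
x0_5 = 72
y0_5 = 116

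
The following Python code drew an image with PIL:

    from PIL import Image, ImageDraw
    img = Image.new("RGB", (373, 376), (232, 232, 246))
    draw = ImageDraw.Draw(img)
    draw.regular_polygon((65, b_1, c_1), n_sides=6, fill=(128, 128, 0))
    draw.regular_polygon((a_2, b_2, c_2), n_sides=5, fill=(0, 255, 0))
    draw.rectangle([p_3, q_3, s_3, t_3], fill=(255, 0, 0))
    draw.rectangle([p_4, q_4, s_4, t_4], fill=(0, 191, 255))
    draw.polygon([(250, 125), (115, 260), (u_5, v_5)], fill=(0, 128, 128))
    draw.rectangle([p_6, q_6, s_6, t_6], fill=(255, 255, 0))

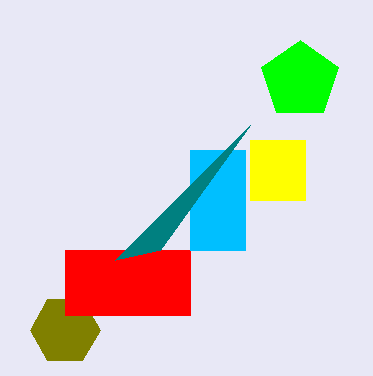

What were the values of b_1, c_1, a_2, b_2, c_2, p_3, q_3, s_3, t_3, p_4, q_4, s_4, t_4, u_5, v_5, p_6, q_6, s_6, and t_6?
b_1 = 330, c_1 = 35, a_2 = 300, b_2 = 80, c_2 = 40, p_3 = 65, q_3 = 250, s_3 = 190, t_3 = 315, p_4 = 190, q_4 = 150, s_4 = 245, t_4 = 250, u_5 = 160, v_5 = 250, p_6 = 250, q_6 = 140, s_6 = 305, t_6 = 200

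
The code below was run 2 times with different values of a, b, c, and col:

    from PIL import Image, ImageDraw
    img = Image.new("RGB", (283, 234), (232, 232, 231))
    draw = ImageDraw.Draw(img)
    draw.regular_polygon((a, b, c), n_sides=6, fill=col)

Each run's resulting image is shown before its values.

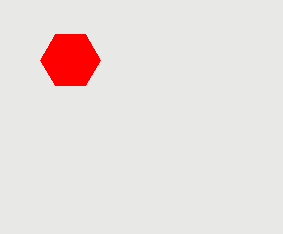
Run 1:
a = 70, b = 60, c = 30, col = 'red'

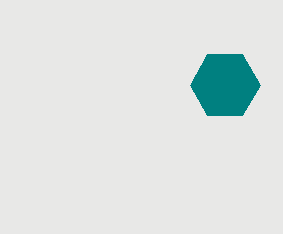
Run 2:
a = 225, b = 85, c = 35, col = 'teal'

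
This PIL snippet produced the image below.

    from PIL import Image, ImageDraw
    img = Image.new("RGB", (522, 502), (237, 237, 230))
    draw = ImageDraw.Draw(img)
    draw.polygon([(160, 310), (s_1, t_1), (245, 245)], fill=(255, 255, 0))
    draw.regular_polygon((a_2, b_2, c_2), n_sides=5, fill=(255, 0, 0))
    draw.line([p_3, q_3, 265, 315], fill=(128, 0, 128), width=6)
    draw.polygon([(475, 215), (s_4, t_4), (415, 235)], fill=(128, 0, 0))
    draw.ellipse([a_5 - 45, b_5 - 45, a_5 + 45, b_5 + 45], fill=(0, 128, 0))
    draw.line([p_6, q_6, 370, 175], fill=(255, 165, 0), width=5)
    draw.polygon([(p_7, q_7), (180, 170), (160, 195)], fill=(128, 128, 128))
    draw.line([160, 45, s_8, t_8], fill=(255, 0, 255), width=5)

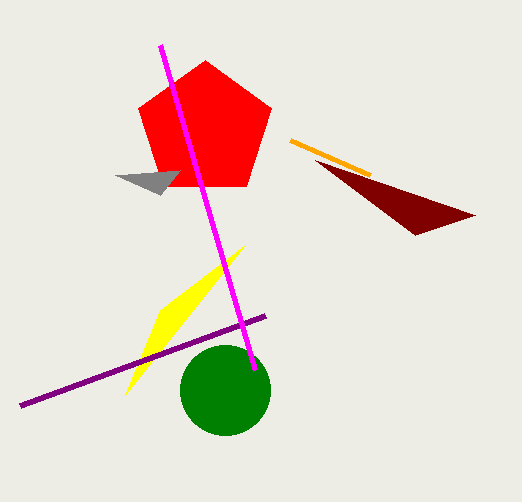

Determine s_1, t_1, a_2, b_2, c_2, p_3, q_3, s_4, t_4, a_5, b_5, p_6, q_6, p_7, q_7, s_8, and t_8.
s_1 = 125; t_1 = 395; a_2 = 205; b_2 = 130; c_2 = 70; p_3 = 20; q_3 = 405; s_4 = 315; t_4 = 160; a_5 = 225; b_5 = 390; p_6 = 290; q_6 = 140; p_7 = 115; q_7 = 175; s_8 = 255; t_8 = 370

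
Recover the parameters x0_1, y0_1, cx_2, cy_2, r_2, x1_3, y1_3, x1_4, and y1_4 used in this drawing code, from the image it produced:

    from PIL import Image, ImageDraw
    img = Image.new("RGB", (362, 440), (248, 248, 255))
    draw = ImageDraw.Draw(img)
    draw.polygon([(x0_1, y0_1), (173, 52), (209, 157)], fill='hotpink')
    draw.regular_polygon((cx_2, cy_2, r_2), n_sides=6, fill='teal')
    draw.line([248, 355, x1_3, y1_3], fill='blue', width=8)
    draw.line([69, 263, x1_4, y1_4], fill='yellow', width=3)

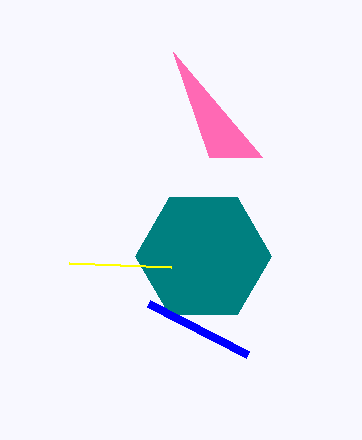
x0_1 = 262
y0_1 = 157
cx_2 = 203
cy_2 = 256
r_2 = 68
x1_3 = 149
y1_3 = 304
x1_4 = 171
y1_4 = 267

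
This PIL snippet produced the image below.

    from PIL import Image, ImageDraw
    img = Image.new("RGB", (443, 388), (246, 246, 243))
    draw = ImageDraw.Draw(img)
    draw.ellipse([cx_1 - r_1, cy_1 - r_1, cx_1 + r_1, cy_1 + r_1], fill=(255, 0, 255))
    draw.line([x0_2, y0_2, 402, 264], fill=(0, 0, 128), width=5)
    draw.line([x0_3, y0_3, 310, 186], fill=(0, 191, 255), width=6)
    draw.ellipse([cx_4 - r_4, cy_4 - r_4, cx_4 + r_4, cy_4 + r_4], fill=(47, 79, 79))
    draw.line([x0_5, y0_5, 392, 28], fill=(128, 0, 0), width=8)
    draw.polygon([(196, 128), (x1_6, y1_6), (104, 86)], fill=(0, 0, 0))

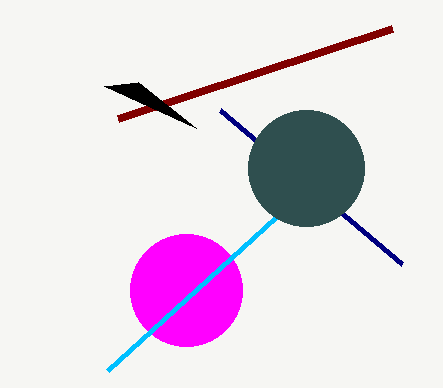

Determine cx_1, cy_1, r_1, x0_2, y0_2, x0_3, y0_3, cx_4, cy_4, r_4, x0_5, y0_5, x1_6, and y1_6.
cx_1 = 186, cy_1 = 290, r_1 = 56, x0_2 = 220, y0_2 = 110, x0_3 = 108, y0_3 = 370, cx_4 = 306, cy_4 = 168, r_4 = 58, x0_5 = 118, y0_5 = 118, x1_6 = 138, y1_6 = 82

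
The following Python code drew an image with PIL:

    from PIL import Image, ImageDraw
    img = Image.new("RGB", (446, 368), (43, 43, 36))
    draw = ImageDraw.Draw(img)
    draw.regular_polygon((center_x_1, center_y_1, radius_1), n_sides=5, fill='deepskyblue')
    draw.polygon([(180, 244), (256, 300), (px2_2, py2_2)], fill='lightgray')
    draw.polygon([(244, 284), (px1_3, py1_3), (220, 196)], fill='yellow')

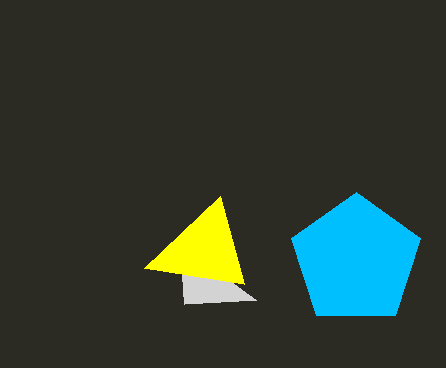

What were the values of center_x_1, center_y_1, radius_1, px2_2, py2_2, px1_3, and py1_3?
center_x_1 = 356; center_y_1 = 260; radius_1 = 68; px2_2 = 184; py2_2 = 304; px1_3 = 144; py1_3 = 268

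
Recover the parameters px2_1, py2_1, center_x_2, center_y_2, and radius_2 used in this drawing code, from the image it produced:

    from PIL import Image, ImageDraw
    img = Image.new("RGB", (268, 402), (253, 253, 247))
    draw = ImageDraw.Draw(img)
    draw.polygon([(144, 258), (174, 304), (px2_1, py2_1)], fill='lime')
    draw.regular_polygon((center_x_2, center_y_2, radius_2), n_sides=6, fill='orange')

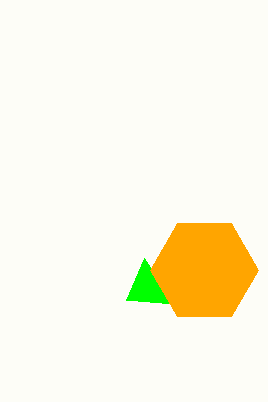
px2_1 = 126
py2_1 = 300
center_x_2 = 204
center_y_2 = 270
radius_2 = 54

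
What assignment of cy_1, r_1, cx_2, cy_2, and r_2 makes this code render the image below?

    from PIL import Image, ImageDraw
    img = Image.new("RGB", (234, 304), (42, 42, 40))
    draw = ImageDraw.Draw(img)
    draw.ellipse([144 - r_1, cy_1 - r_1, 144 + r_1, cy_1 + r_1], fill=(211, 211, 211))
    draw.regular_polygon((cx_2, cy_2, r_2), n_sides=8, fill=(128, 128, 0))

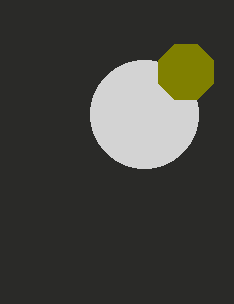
cy_1 = 114
r_1 = 54
cx_2 = 186
cy_2 = 72
r_2 = 30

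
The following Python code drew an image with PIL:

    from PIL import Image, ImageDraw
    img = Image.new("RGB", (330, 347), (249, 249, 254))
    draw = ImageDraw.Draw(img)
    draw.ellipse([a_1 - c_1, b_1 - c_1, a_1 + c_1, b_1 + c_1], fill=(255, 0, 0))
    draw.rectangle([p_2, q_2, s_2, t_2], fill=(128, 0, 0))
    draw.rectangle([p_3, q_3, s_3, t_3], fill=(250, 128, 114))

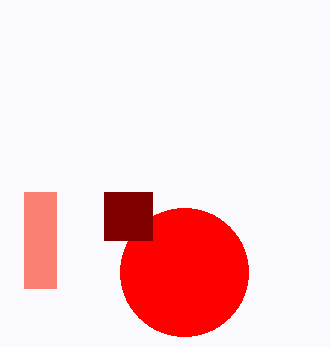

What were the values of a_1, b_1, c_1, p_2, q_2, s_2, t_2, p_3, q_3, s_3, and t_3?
a_1 = 184
b_1 = 272
c_1 = 64
p_2 = 104
q_2 = 192
s_2 = 152
t_2 = 240
p_3 = 24
q_3 = 192
s_3 = 56
t_3 = 288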